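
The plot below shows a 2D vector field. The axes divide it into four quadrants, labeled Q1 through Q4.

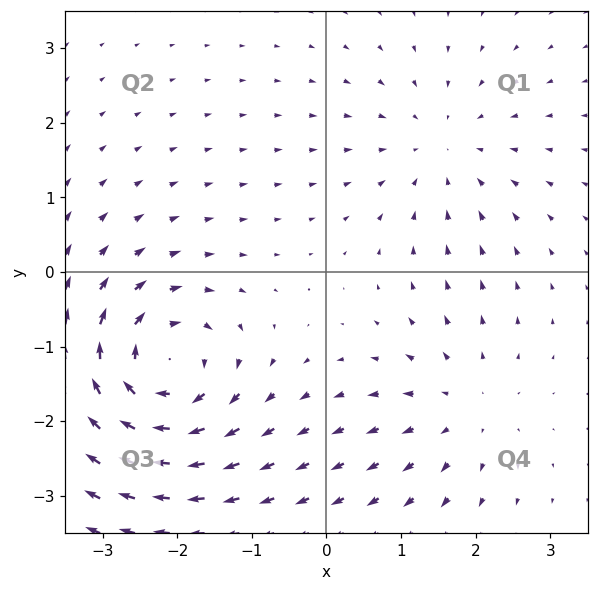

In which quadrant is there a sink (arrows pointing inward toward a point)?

The sink sits at approximately (1.5, 1.7), which lies in quadrant Q1. The divergence there is about -2, negative as expected for a sink.

Q1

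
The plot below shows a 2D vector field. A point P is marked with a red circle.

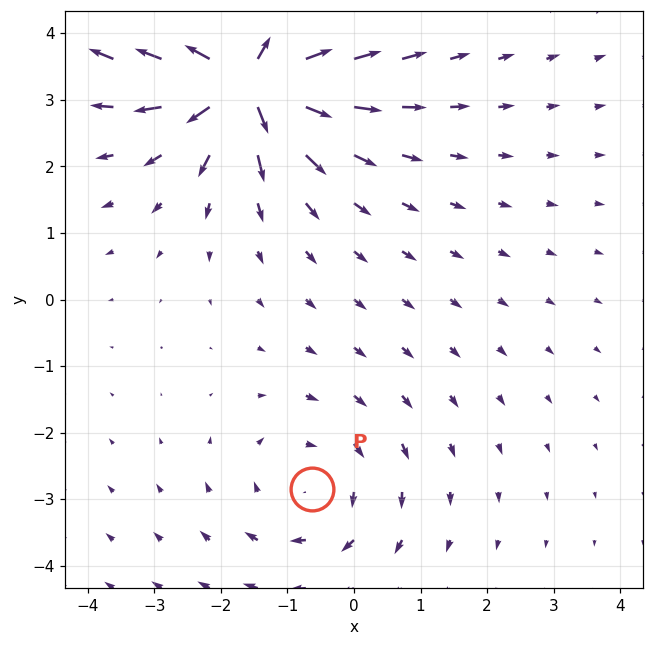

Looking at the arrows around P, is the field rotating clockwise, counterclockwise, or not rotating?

Near P at (-0.6, -2.8) the arrows circulate clockwise. The curl (z-component) there is about -2; negative curl means clockwise rotation.

clockwise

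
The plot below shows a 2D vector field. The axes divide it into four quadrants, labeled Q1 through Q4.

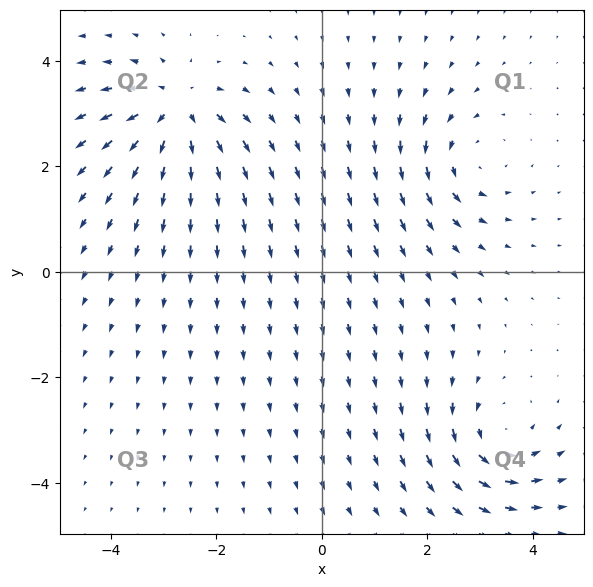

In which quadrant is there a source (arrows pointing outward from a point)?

Q2

The source sits at approximately (-2.8, 3.1), which lies in quadrant Q2. The divergence there is about +5, positive as expected for a source.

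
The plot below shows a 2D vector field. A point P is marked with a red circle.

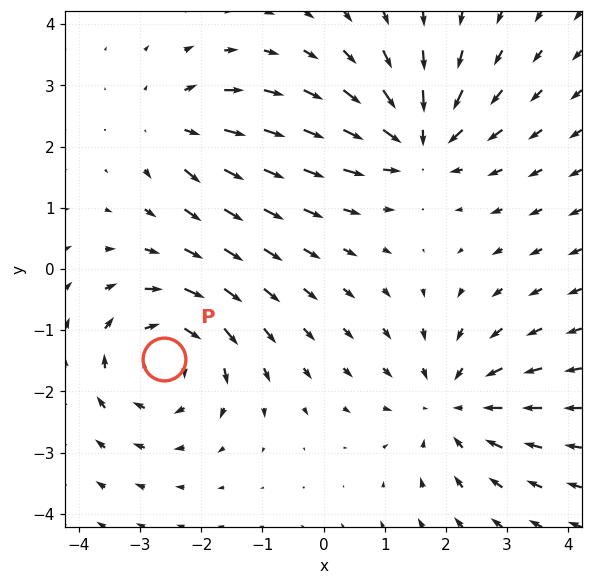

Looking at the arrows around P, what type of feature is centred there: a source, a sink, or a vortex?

At P (-2.6, -1.5) the arrows circulate clockwise. Divergence ≈0, curl about -5 — near-zero divergence with nonzero curl is a vortex.

vortex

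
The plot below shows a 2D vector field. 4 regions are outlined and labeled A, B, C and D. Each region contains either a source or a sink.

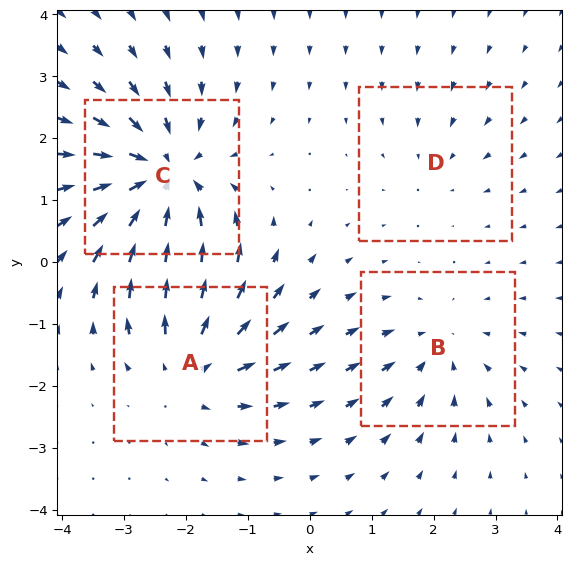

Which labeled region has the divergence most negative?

C

Divergence at each region's feature centre — A: about +5, B: about -3, C: about -6, D: about -2. Region C is most negative.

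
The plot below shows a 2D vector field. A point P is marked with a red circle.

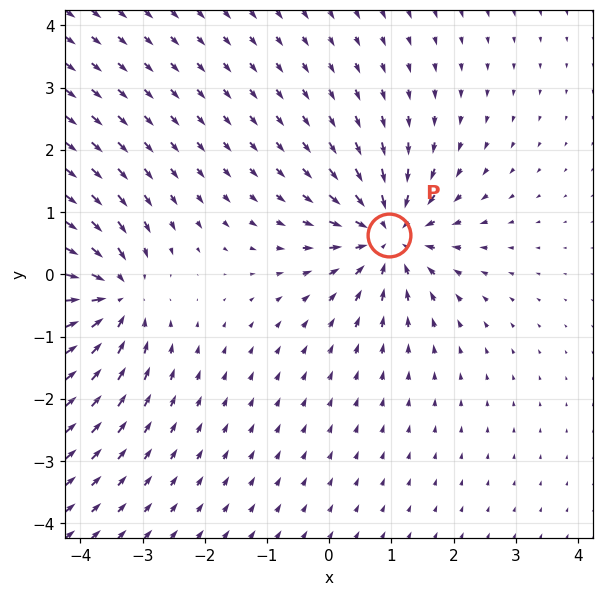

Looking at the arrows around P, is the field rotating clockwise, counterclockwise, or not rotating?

Near P at (1.0, 0.6) the arrows show no circulation. The curl there is ≈0.

not rotating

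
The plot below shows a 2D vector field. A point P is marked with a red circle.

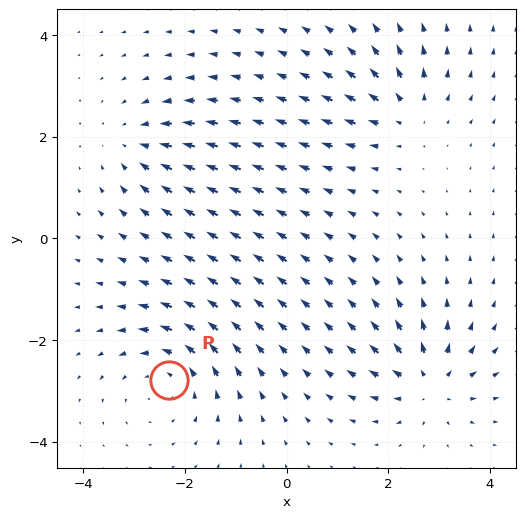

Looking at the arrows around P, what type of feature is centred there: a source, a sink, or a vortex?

At P (-2.3, -2.8) the arrows circulate counterclockwise. Divergence ≈0, curl about +4 — near-zero divergence with nonzero curl is a vortex.

vortex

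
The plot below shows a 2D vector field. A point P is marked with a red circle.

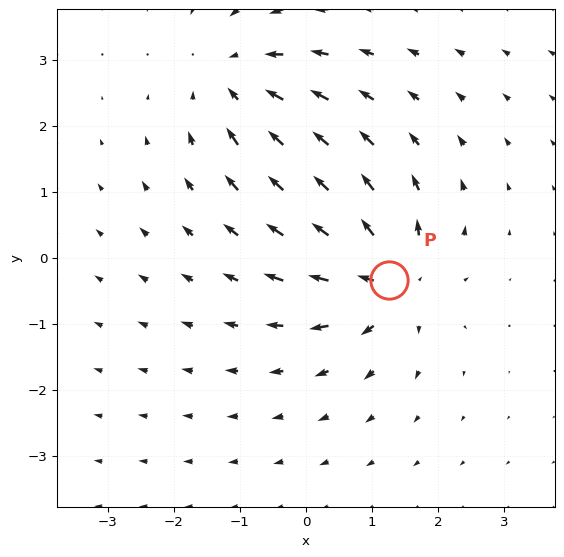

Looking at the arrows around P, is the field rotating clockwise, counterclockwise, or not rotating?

Near P at (1.3, -0.3) the arrows show no circulation. The curl there is ≈0.

not rotating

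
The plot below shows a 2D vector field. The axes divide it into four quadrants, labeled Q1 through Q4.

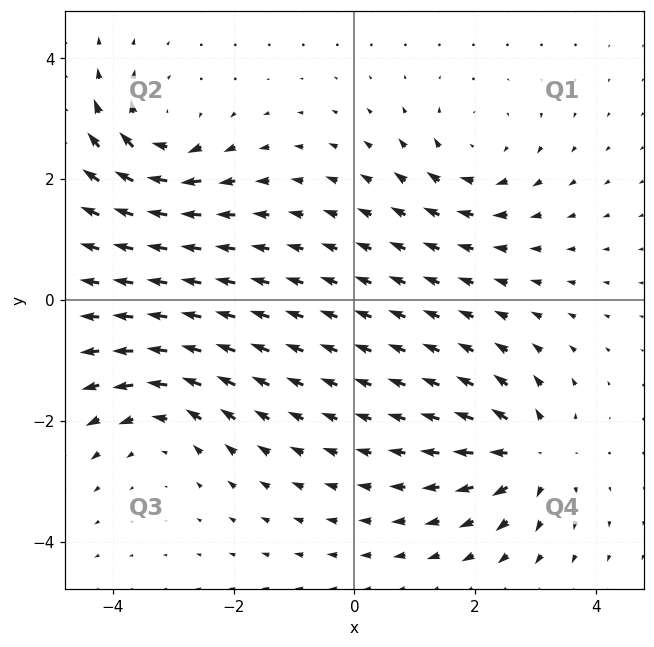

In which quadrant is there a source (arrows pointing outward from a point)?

Q4

The source sits at approximately (2.9, -2.6), which lies in quadrant Q4. The divergence there is about +6, positive as expected for a source.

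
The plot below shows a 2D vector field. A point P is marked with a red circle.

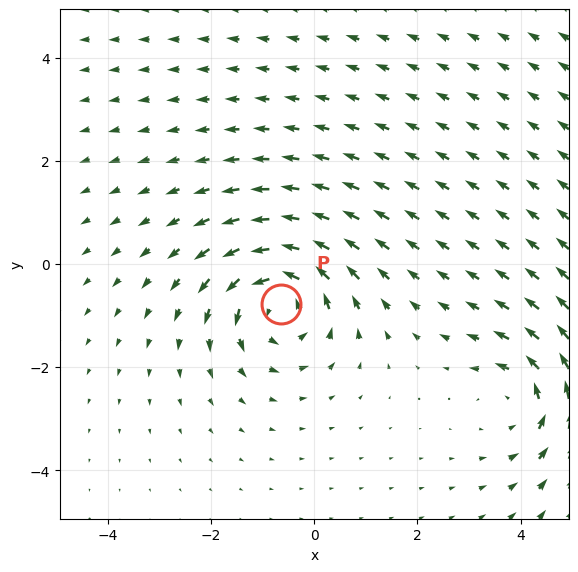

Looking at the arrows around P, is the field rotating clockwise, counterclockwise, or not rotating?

counterclockwise

Near P at (-0.6, -0.8) the arrows circulate counterclockwise. The curl (z-component) there is about +5; positive curl means counterclockwise rotation.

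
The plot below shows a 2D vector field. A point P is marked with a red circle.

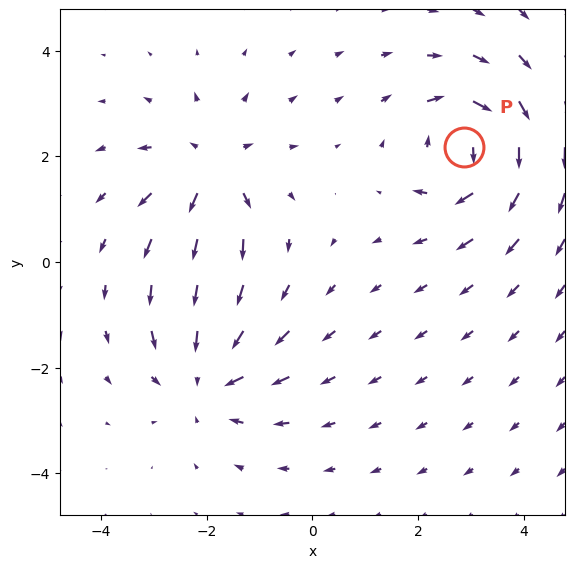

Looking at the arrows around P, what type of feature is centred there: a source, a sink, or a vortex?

vortex

At P (2.9, 2.2) the arrows circulate clockwise. Divergence ≈0, curl about -7 — near-zero divergence with nonzero curl is a vortex.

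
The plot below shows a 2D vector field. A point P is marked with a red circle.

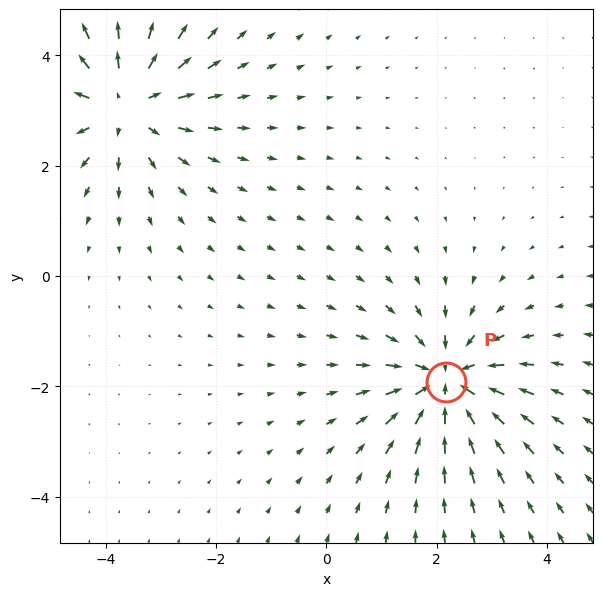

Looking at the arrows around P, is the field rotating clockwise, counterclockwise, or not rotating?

Near P at (2.2, -1.9) the arrows show no circulation. The curl there is ≈0.

not rotating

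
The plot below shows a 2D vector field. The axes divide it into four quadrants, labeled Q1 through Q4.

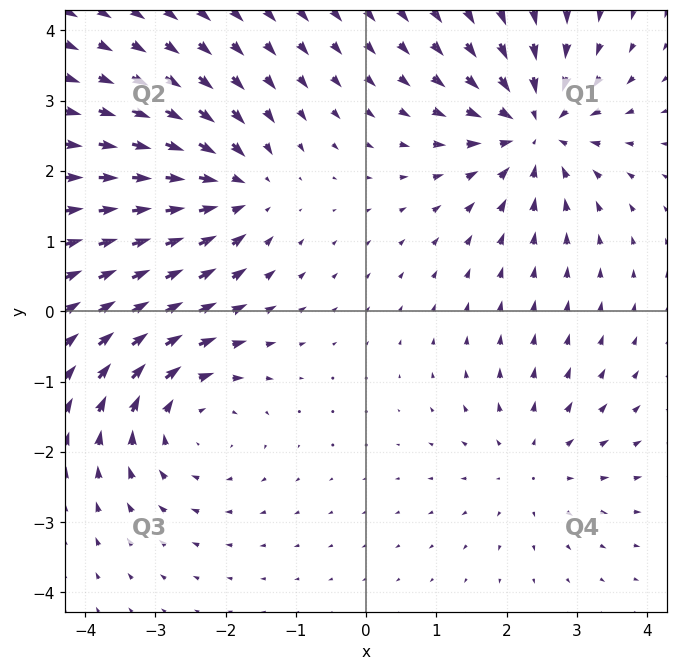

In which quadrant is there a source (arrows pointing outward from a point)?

Q4

The source sits at approximately (2.4, -2.2), which lies in quadrant Q4. The divergence there is about +3, positive as expected for a source.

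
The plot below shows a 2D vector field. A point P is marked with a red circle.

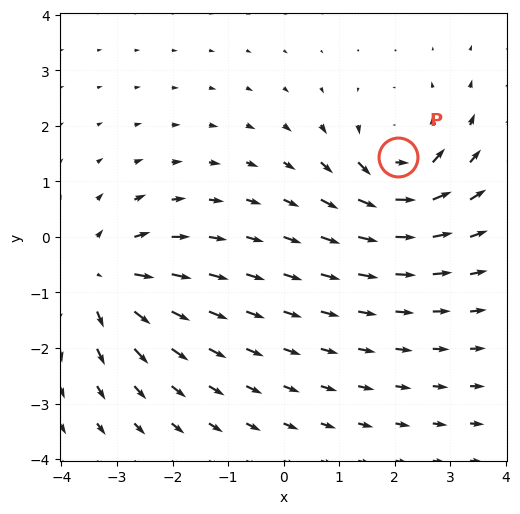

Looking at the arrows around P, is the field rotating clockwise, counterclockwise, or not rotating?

counterclockwise

Near P at (2.1, 1.4) the arrows circulate counterclockwise. The curl (z-component) there is about +5; positive curl means counterclockwise rotation.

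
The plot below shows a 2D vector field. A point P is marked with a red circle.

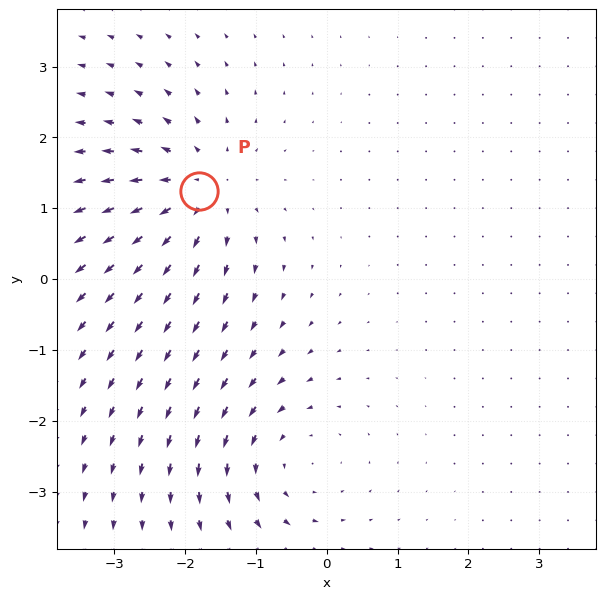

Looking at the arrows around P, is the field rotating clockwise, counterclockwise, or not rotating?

not rotating

Near P at (-1.8, 1.2) the arrows show no circulation. The curl there is ≈0.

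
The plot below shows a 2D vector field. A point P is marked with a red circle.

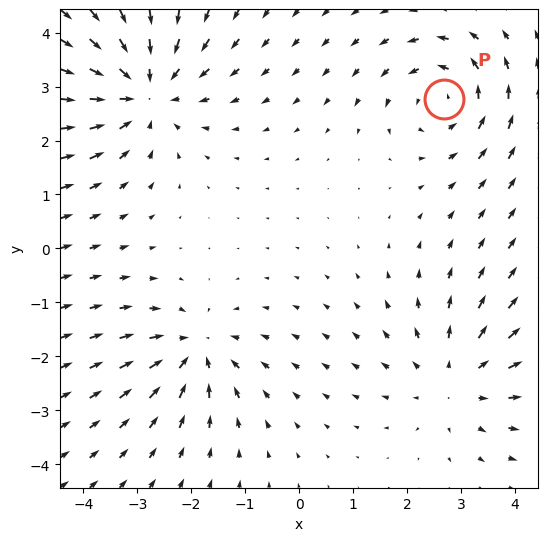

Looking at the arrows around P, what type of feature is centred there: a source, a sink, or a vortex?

At P (2.7, 2.8) the arrows circulate counterclockwise. Divergence ≈0, curl about +3 — near-zero divergence with nonzero curl is a vortex.

vortex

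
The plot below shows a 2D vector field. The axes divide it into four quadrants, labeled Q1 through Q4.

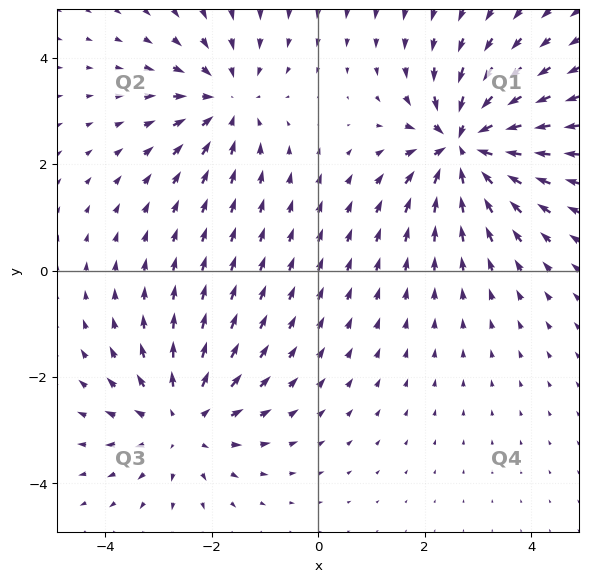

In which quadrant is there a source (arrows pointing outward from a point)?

Q3

The source sits at approximately (-2.5, -2.8), which lies in quadrant Q3. The divergence there is about +3, positive as expected for a source.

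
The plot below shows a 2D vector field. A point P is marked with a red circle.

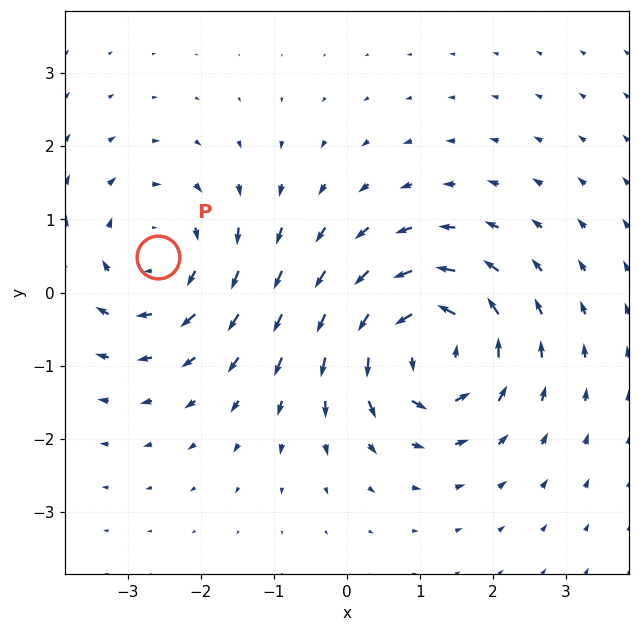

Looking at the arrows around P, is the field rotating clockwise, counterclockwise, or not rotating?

clockwise

Near P at (-2.6, 0.5) the arrows circulate clockwise. The curl (z-component) there is about -4; negative curl means clockwise rotation.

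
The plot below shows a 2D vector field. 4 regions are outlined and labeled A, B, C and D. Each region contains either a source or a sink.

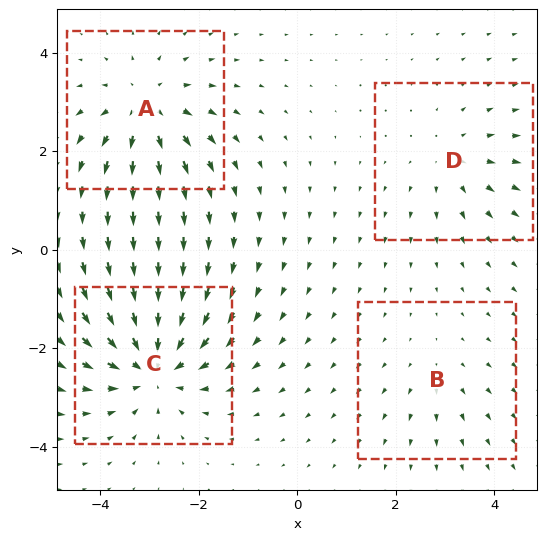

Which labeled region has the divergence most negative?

C

Divergence at each region's feature centre — A: about +5, B: about +2, C: about -7, D: about +3. Region C is most negative.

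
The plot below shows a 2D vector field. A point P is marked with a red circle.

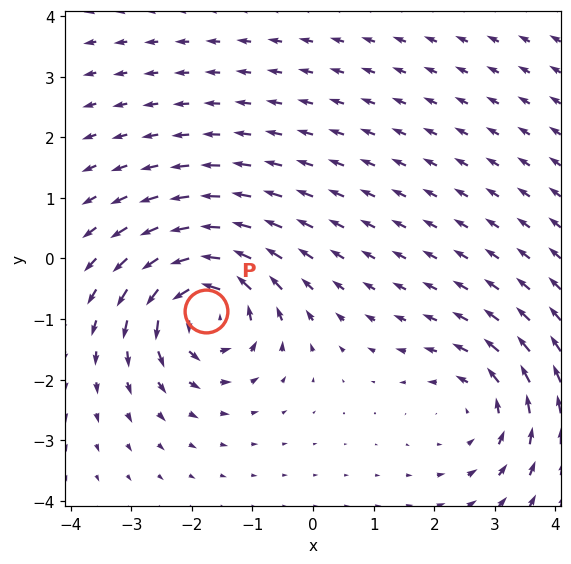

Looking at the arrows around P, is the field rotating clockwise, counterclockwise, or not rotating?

Near P at (-1.8, -0.9) the arrows circulate counterclockwise. The curl (z-component) there is about +5; positive curl means counterclockwise rotation.

counterclockwise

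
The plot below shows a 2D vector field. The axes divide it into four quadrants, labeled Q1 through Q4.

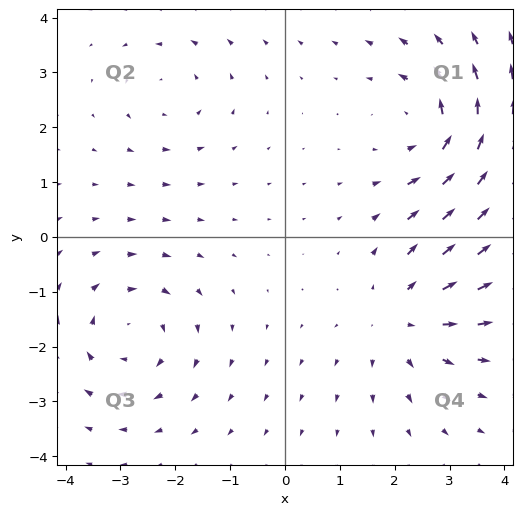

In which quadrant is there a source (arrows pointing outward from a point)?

The source sits at approximately (2.2, -1.5), which lies in quadrant Q4. The divergence there is about +4, positive as expected for a source.

Q4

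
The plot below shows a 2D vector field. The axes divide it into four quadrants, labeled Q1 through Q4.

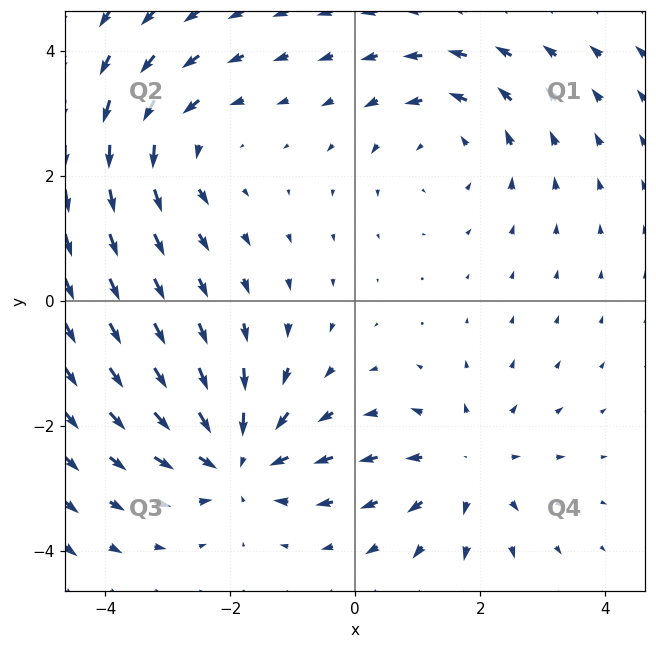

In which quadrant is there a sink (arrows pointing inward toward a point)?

Q3

The sink sits at approximately (-1.9, -2.5), which lies in quadrant Q3. The divergence there is about -4, negative as expected for a sink.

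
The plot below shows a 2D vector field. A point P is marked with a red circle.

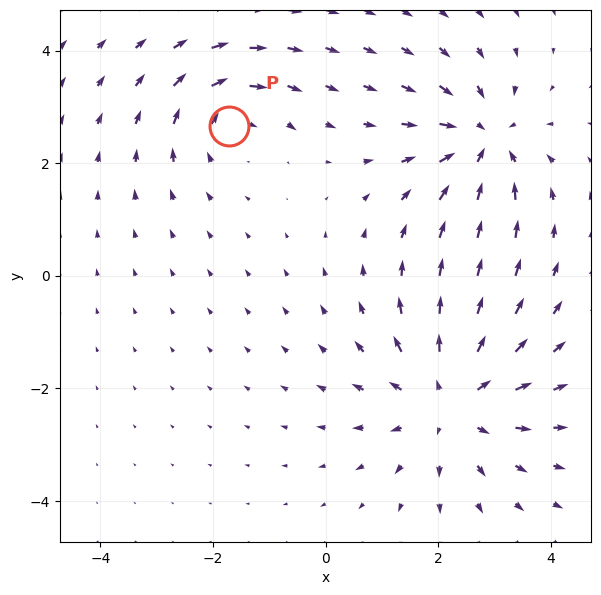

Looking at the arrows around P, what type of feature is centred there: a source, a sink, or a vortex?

At P (-1.7, 2.7) the arrows circulate clockwise. Divergence ≈0, curl about -3 — near-zero divergence with nonzero curl is a vortex.

vortex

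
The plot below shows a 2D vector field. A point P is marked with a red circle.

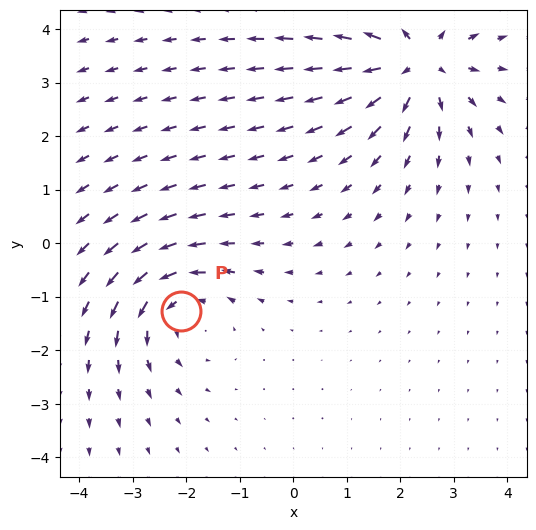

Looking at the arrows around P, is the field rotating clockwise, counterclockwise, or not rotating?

Near P at (-2.1, -1.3) the arrows circulate counterclockwise. The curl (z-component) there is about +3; positive curl means counterclockwise rotation.

counterclockwise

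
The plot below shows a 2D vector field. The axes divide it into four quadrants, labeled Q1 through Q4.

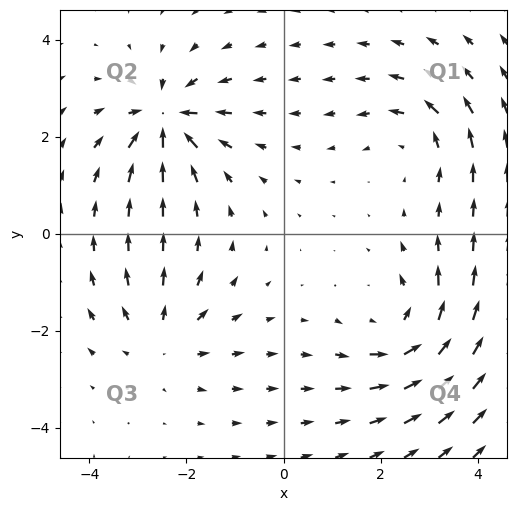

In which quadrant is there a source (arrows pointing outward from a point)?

Q3

The source sits at approximately (-2.5, -2.2), which lies in quadrant Q3. The divergence there is about +3, positive as expected for a source.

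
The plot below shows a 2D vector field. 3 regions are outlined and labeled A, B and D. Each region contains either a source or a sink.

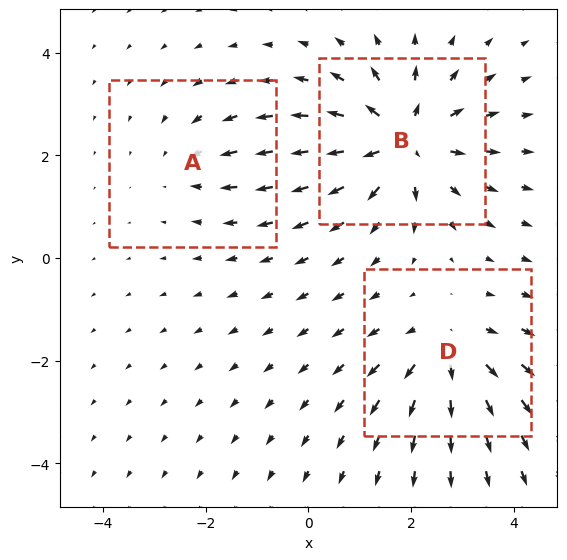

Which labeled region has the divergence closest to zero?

Divergence at each region's feature centre — A: about -2, B: about +5, D: about +3. Region A is closest to zero.

A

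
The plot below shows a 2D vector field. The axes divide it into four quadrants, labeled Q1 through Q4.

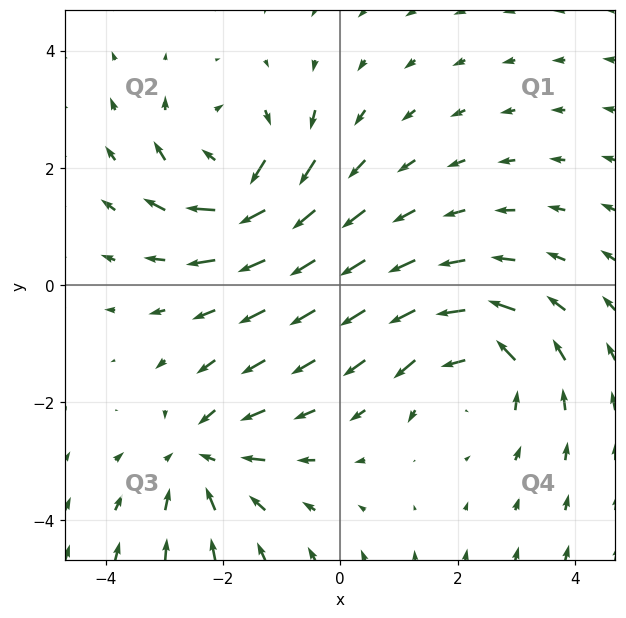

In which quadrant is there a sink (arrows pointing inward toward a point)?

The sink sits at approximately (-2.4, -2.9), which lies in quadrant Q3. The divergence there is about -3, negative as expected for a sink.

Q3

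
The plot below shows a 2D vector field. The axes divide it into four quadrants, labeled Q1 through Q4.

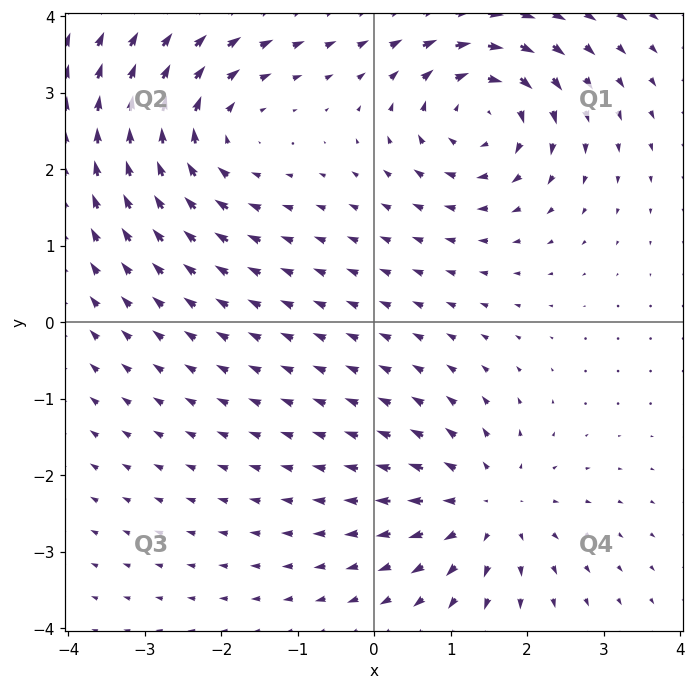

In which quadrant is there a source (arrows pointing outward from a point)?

The source sits at approximately (1.5, -2.4), which lies in quadrant Q4. The divergence there is about +4, positive as expected for a source.

Q4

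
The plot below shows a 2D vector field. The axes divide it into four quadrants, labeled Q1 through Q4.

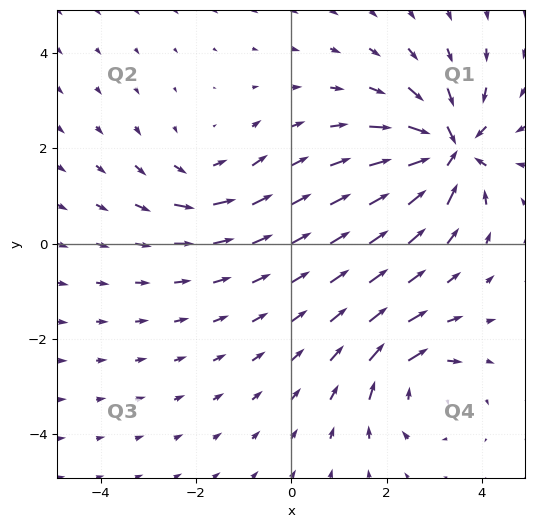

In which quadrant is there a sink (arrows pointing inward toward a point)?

Q1

The sink sits at approximately (3.3, 2.0), which lies in quadrant Q1. The divergence there is about -6, negative as expected for a sink.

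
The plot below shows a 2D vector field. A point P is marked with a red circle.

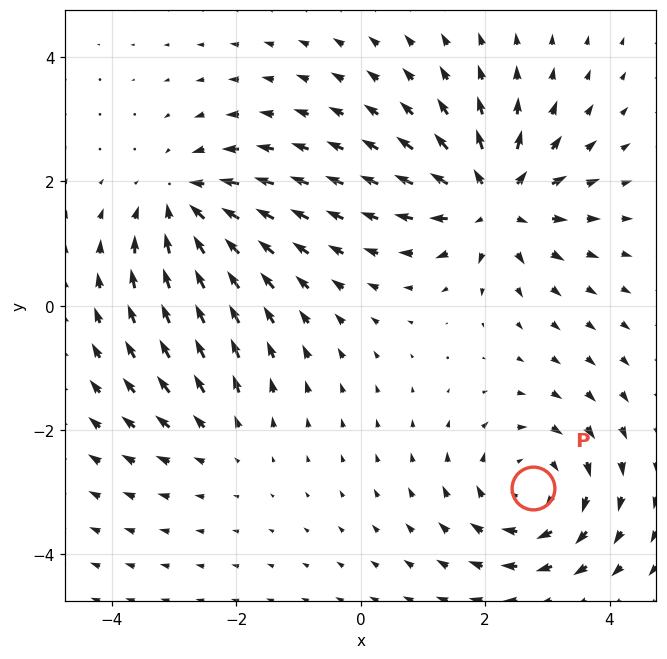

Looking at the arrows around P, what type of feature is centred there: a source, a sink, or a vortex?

vortex

At P (2.8, -2.9) the arrows circulate clockwise. Divergence ≈0, curl about -4 — near-zero divergence with nonzero curl is a vortex.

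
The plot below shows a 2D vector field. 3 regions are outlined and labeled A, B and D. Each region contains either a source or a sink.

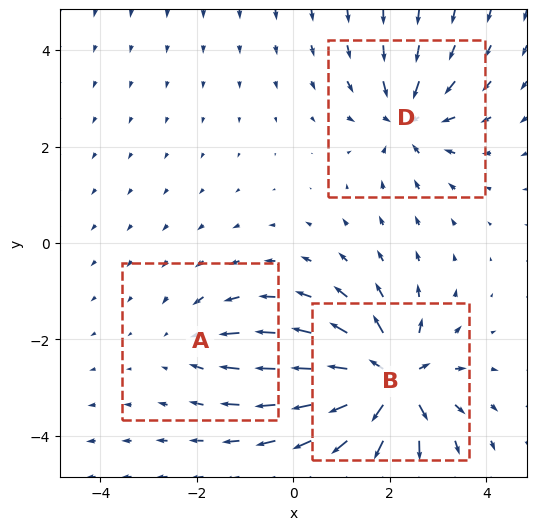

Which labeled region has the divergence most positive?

Divergence at each region's feature centre — A: about -2, B: about +6, D: about -4. Region B is most positive.

B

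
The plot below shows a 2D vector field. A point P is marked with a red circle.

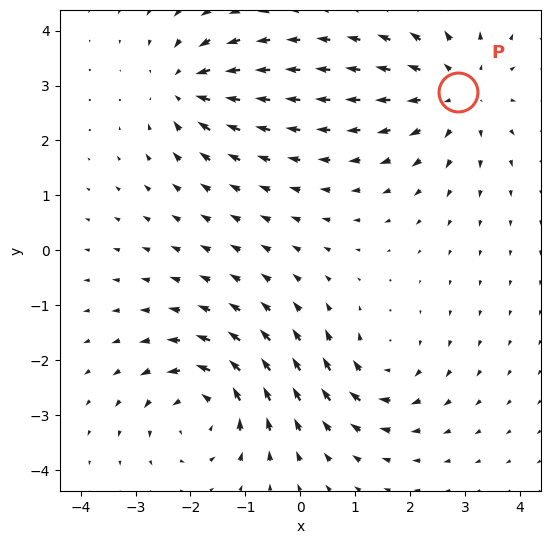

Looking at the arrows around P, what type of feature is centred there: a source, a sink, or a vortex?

At P (2.9, 2.9) the arrows spread outward. Divergence about +3, curl ≈0 — positive divergence with near-zero curl is a source.

source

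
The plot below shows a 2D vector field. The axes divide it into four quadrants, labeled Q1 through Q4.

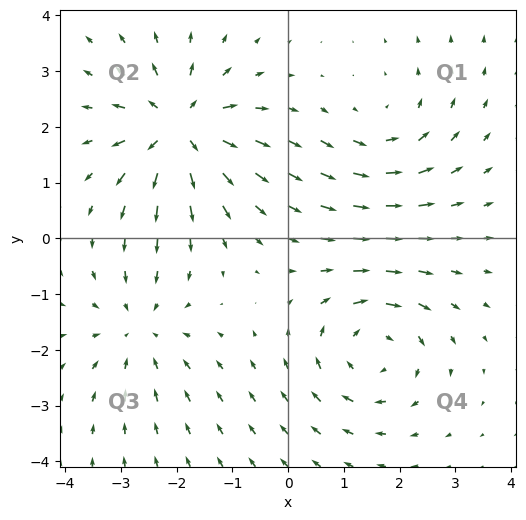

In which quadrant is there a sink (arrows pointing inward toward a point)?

The sink sits at approximately (-2.7, -1.6), which lies in quadrant Q3. The divergence there is about -3, negative as expected for a sink.

Q3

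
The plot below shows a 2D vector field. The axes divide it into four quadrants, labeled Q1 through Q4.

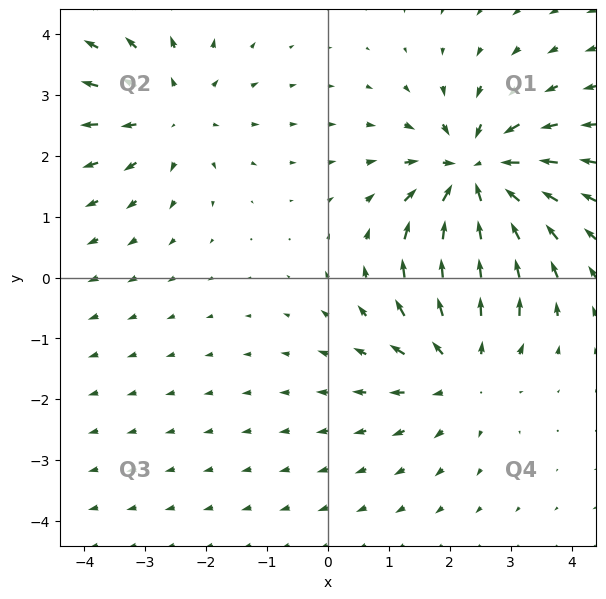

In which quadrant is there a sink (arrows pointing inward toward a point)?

The sink sits at approximately (2.4, 1.7), which lies in quadrant Q1. The divergence there is about -6, negative as expected for a sink.

Q1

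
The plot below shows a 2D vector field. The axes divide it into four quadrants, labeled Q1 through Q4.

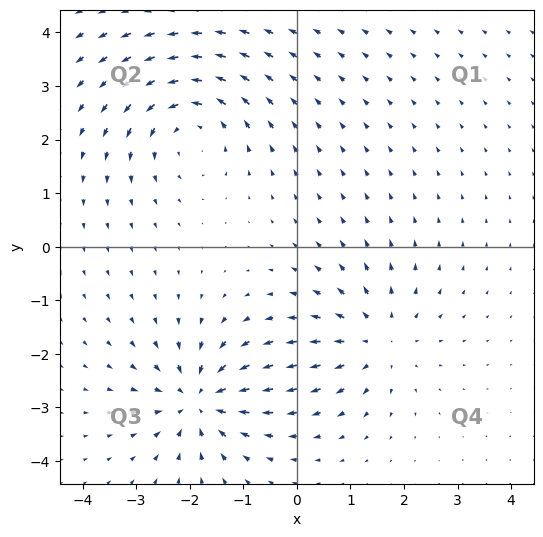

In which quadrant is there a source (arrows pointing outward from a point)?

The source sits at approximately (1.5, -1.7), which lies in quadrant Q4. The divergence there is about +3, positive as expected for a source.

Q4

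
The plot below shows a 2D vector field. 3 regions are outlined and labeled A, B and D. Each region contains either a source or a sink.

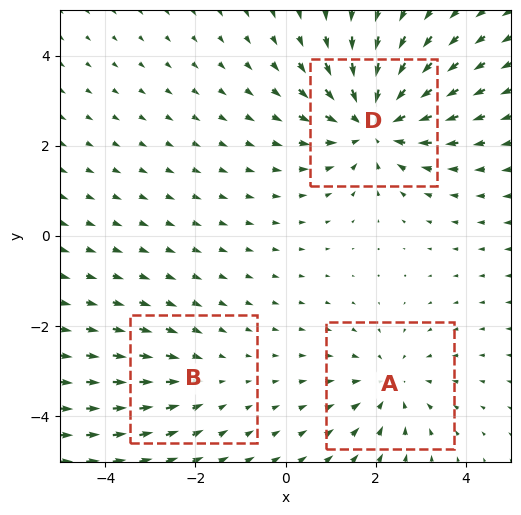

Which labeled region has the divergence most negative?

Divergence at each region's feature centre — A: about -3, B: about -2, D: about -4. Region D is most negative.

D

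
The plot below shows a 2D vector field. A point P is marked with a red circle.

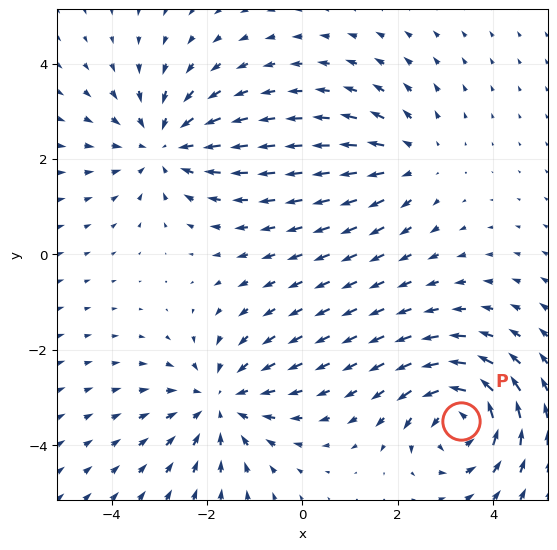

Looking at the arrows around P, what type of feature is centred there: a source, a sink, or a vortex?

At P (3.3, -3.5) the arrows circulate counterclockwise. Divergence ≈0, curl about +6 — near-zero divergence with nonzero curl is a vortex.

vortex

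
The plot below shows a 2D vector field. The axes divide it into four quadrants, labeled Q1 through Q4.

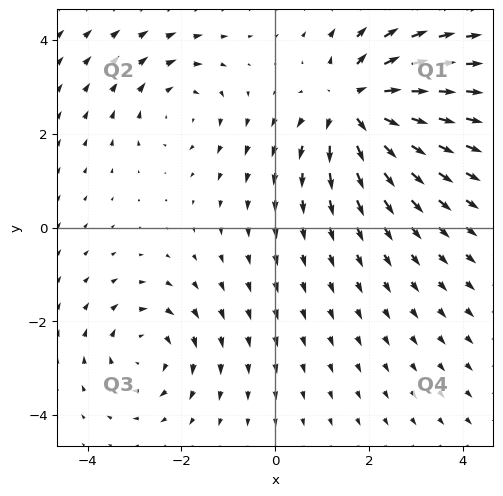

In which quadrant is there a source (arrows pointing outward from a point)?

The source sits at approximately (1.7, 2.6), which lies in quadrant Q1. The divergence there is about +5, positive as expected for a source.

Q1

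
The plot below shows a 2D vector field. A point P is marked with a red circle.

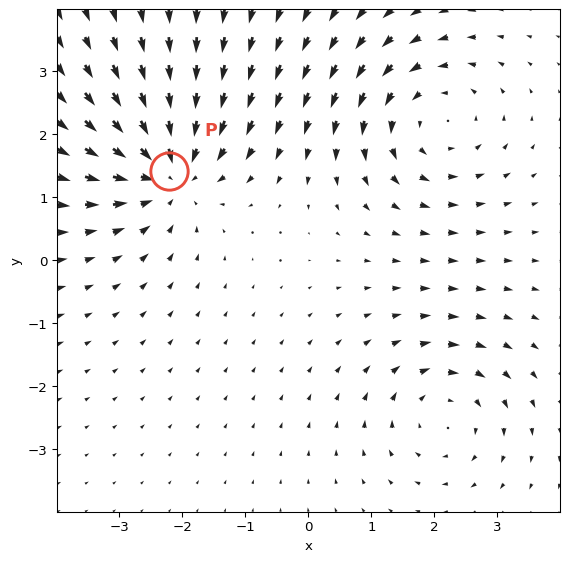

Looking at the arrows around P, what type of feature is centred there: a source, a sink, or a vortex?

At P (-2.2, 1.4) the arrows converge inward. Divergence about -5, curl ≈0 — negative divergence with near-zero curl is a sink.

sink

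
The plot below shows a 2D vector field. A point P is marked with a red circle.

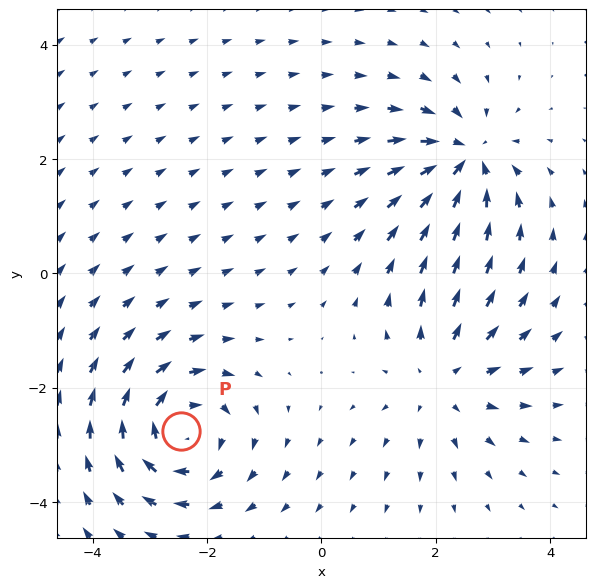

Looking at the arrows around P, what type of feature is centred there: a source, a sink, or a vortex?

vortex

At P (-2.4, -2.8) the arrows circulate clockwise. Divergence ≈0, curl about -5 — near-zero divergence with nonzero curl is a vortex.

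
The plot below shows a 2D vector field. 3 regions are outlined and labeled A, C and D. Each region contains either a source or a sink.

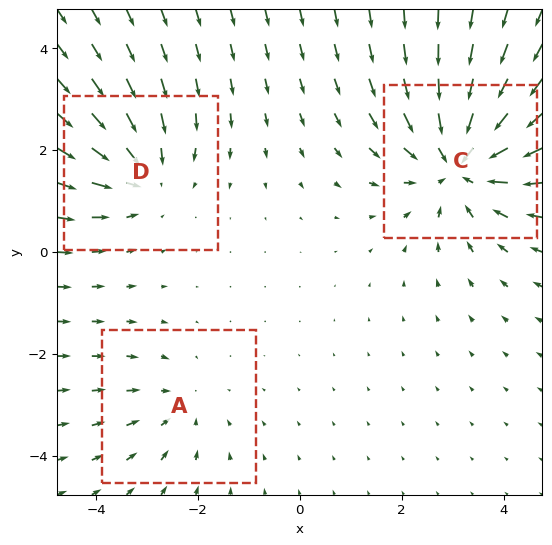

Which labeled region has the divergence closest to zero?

A

Divergence at each region's feature centre — A: about -2, C: about -4, D: about -3. Region A is closest to zero.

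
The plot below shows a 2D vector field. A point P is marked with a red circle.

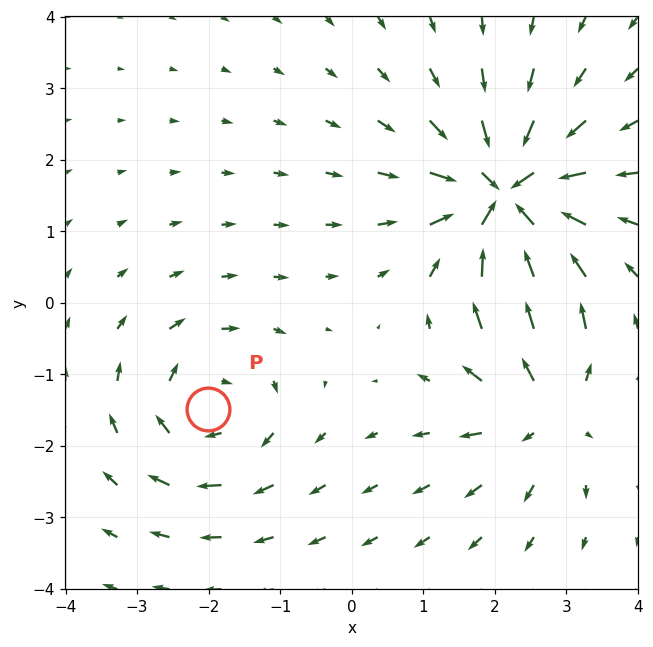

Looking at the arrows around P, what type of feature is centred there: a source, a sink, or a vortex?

vortex

At P (-2.0, -1.5) the arrows circulate clockwise. Divergence ≈0, curl about -4 — near-zero divergence with nonzero curl is a vortex.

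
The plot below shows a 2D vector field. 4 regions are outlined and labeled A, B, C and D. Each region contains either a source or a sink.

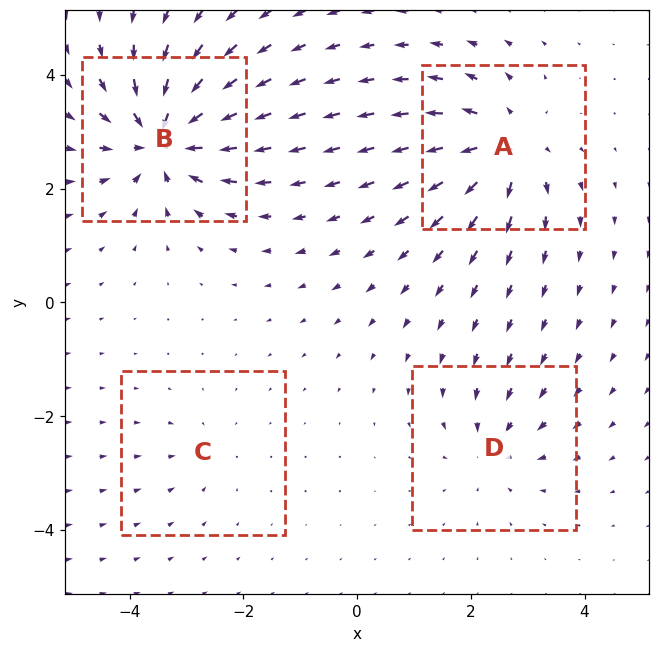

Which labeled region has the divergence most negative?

Divergence at each region's feature centre — A: about +6, B: about -8, C: about -2, D: about -4. Region B is most negative.

B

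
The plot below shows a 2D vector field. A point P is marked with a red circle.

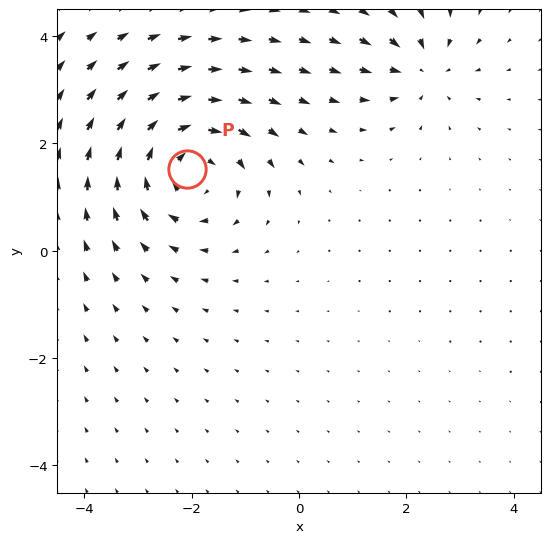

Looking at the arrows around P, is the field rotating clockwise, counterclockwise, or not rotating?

Near P at (-2.1, 1.5) the arrows circulate clockwise. The curl (z-component) there is about -4; negative curl means clockwise rotation.

clockwise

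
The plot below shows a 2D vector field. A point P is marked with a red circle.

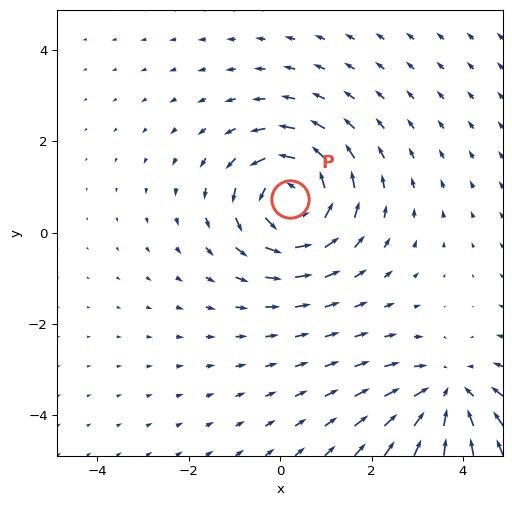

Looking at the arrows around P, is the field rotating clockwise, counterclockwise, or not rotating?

Near P at (0.2, 0.7) the arrows circulate counterclockwise. The curl (z-component) there is about +4; positive curl means counterclockwise rotation.

counterclockwise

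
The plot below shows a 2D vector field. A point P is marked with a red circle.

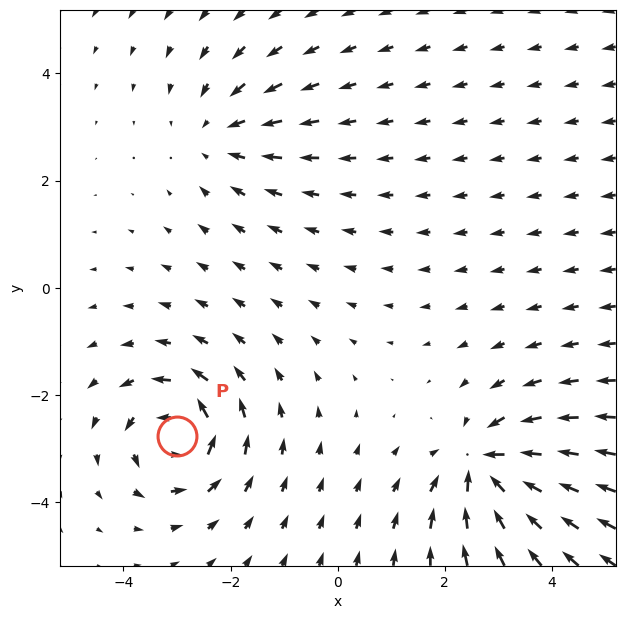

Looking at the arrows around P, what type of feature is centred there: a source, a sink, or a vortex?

vortex

At P (-3.0, -2.8) the arrows circulate counterclockwise. Divergence ≈0, curl about +6 — near-zero divergence with nonzero curl is a vortex.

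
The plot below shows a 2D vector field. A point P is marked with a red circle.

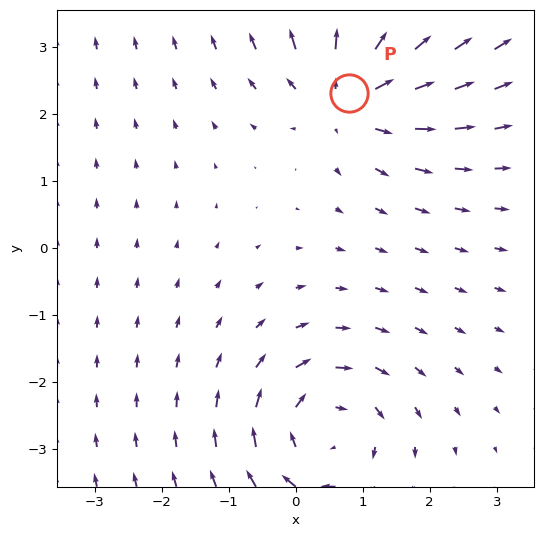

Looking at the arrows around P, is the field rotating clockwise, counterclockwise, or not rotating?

Near P at (0.8, 2.3) the arrows show no circulation. The curl there is ≈0.

not rotating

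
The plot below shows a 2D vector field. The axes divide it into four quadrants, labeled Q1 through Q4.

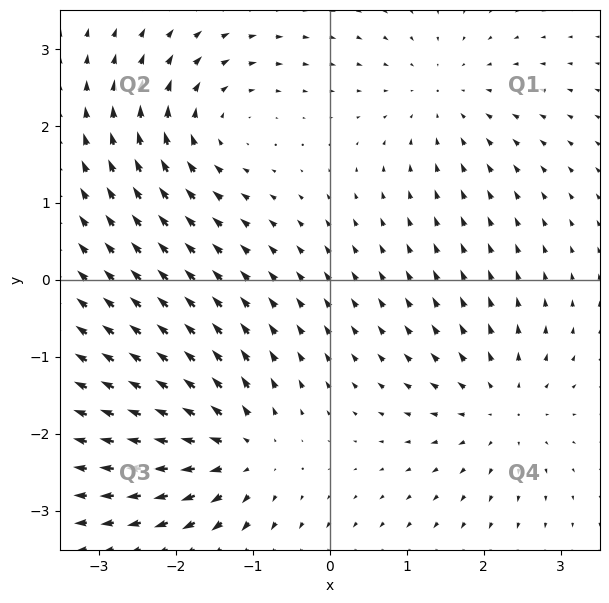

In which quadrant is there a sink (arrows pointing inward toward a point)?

Q1

The sink sits at approximately (1.5, 2.4), which lies in quadrant Q1. The divergence there is about -3, negative as expected for a sink.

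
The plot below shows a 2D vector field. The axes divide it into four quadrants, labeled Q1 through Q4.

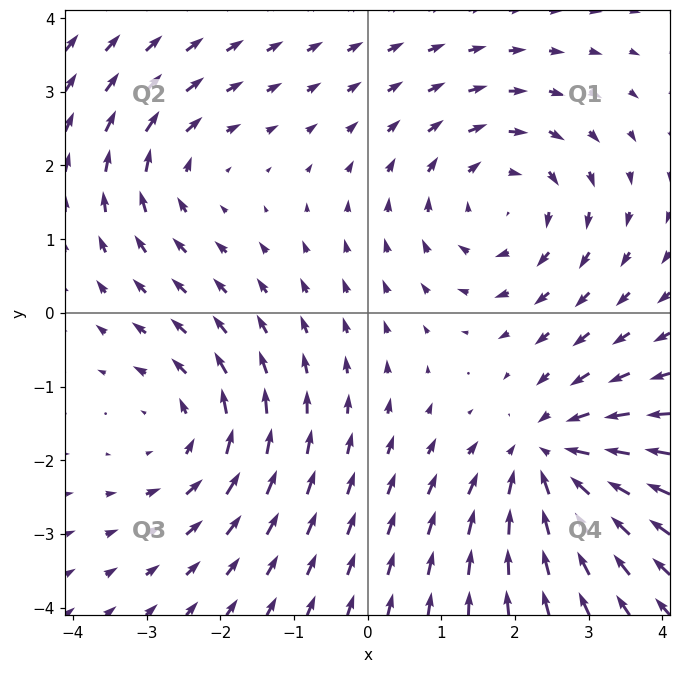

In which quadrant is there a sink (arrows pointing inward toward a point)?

The sink sits at approximately (2.5, -2.0), which lies in quadrant Q4. The divergence there is about -5, negative as expected for a sink.

Q4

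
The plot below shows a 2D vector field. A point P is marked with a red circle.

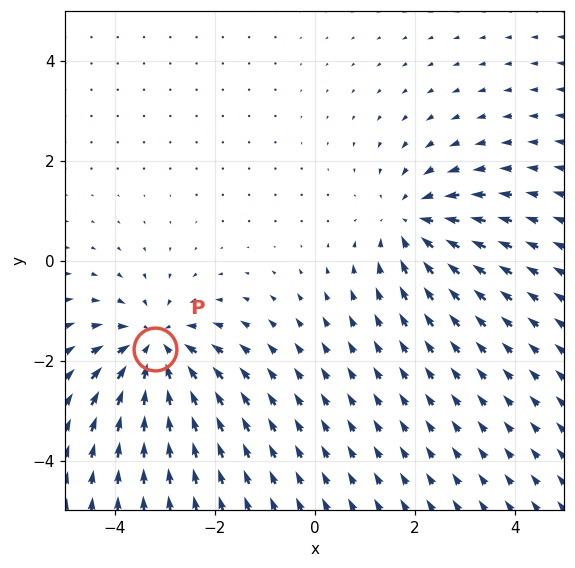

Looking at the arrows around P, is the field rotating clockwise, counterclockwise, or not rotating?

not rotating

Near P at (-3.2, -1.8) the arrows show no circulation. The curl there is ≈0.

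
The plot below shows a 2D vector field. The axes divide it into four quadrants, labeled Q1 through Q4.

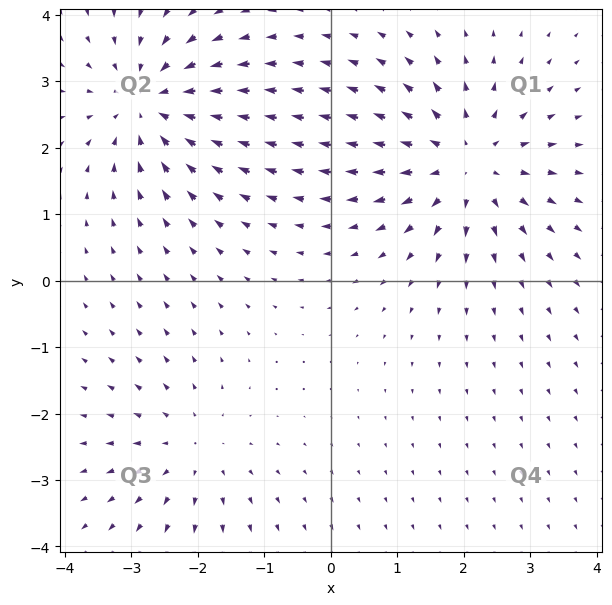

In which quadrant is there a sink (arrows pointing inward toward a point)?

The sink sits at approximately (-2.7, 2.7), which lies in quadrant Q2. The divergence there is about -4, negative as expected for a sink.

Q2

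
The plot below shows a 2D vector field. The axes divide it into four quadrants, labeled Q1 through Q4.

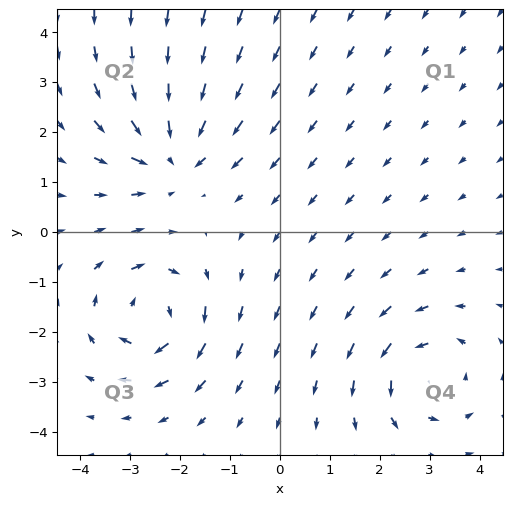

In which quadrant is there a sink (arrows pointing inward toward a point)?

The sink sits at approximately (-2.1, 1.6), which lies in quadrant Q2. The divergence there is about -5, negative as expected for a sink.

Q2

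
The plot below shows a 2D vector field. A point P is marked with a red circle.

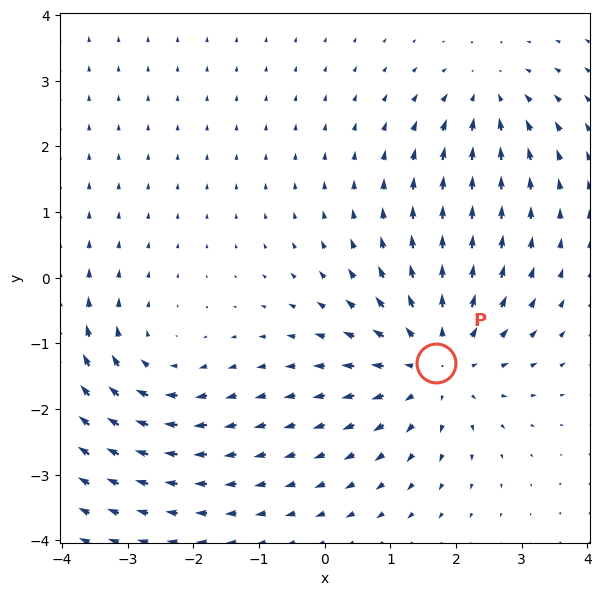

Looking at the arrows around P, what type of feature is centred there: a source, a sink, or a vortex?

At P (1.7, -1.3) the arrows spread outward. Divergence about +4, curl ≈0 — positive divergence with near-zero curl is a source.

source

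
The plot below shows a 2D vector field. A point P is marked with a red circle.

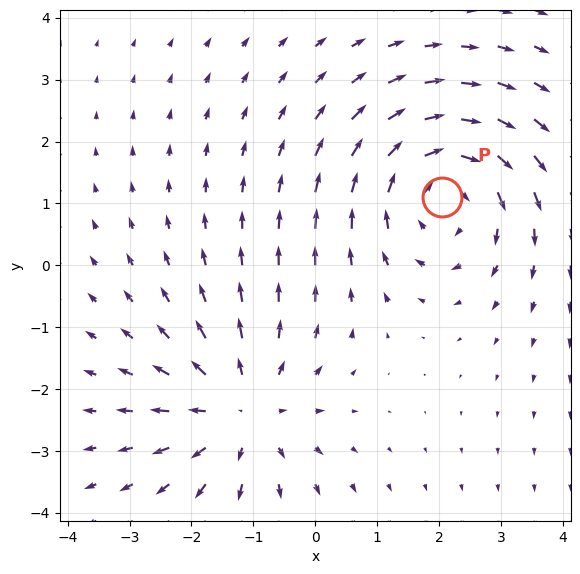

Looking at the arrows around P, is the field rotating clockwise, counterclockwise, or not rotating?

clockwise

Near P at (2.1, 1.1) the arrows circulate clockwise. The curl (z-component) there is about -4; negative curl means clockwise rotation.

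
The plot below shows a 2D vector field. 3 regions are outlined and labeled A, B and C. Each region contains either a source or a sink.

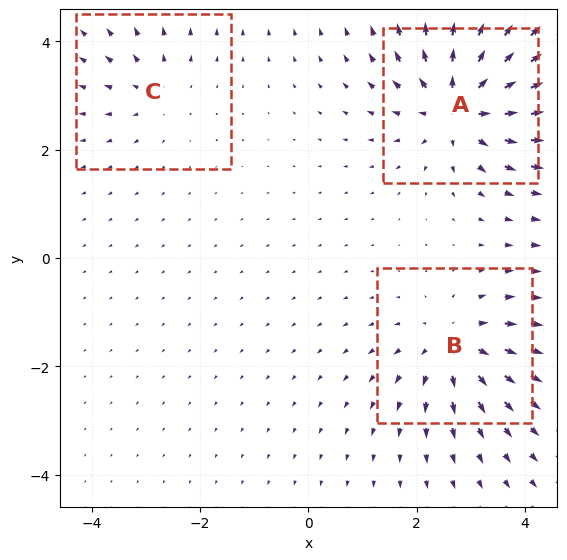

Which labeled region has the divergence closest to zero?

Divergence at each region's feature centre — A: about +5, B: about +4, C: about +2. Region C is closest to zero.

C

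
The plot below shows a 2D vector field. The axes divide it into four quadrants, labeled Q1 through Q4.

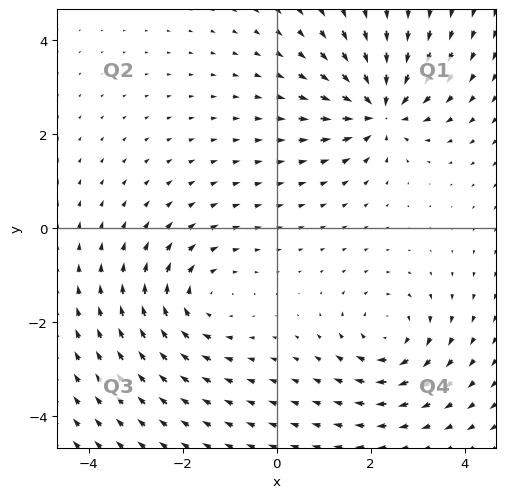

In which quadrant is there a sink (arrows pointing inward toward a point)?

Q1

The sink sits at approximately (2.2, 2.5), which lies in quadrant Q1. The divergence there is about -7, negative as expected for a sink.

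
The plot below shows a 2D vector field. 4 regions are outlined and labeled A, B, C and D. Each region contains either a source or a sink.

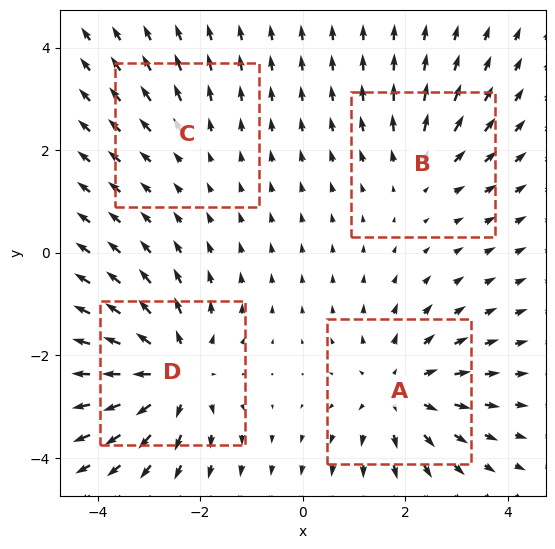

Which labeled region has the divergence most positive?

Divergence at each region's feature centre — A: about +5, B: about +3, C: about +2, D: about +6. Region D is most positive.

D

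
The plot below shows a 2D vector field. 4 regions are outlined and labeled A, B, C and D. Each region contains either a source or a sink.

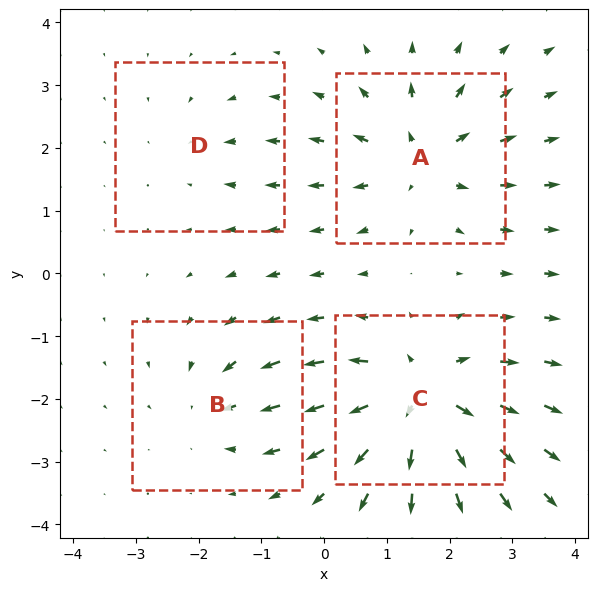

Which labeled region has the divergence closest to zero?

Divergence at each region's feature centre — A: about +5, B: about -3, C: about +7, D: about -2. Region D is closest to zero.

D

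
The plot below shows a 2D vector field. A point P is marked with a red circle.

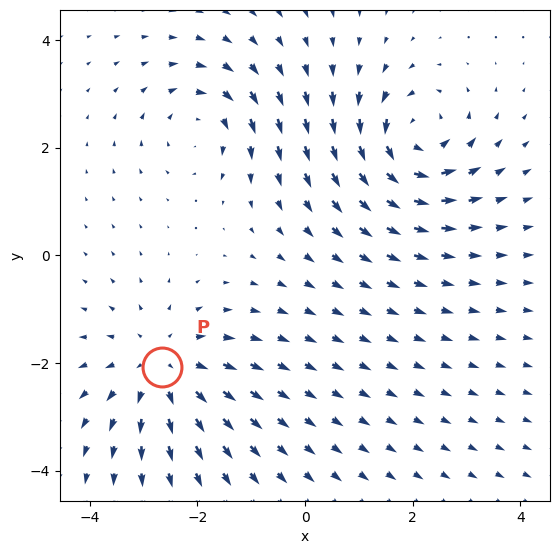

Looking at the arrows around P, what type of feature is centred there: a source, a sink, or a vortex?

At P (-2.7, -2.1) the arrows spread outward. Divergence about +4, curl ≈0 — positive divergence with near-zero curl is a source.

source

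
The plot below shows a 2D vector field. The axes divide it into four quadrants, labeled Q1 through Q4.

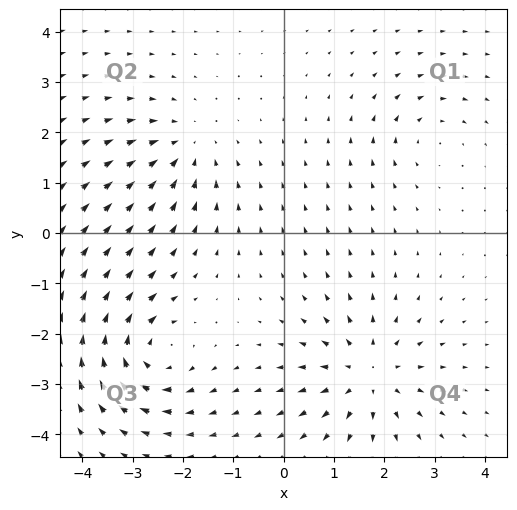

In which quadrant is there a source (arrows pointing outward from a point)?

Q4

The source sits at approximately (1.7, -2.8), which lies in quadrant Q4. The divergence there is about +5, positive as expected for a source.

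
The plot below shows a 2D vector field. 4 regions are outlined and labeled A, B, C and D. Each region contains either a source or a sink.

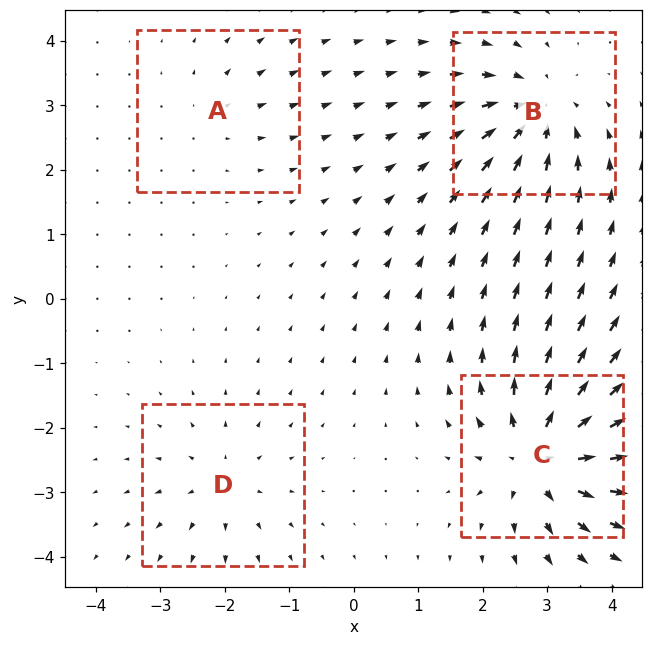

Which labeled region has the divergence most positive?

Divergence at each region's feature centre — A: about +3, B: about -6, C: about +9, D: about +4. Region C is most positive.

C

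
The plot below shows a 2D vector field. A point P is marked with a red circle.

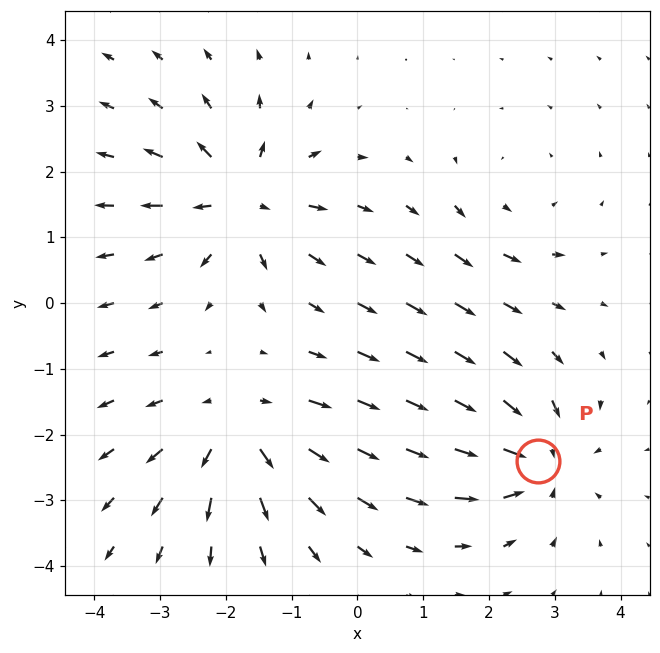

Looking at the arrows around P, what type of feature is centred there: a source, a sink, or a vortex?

sink

At P (2.7, -2.4) the arrows converge inward. Divergence about -5, curl ≈0 — negative divergence with near-zero curl is a sink.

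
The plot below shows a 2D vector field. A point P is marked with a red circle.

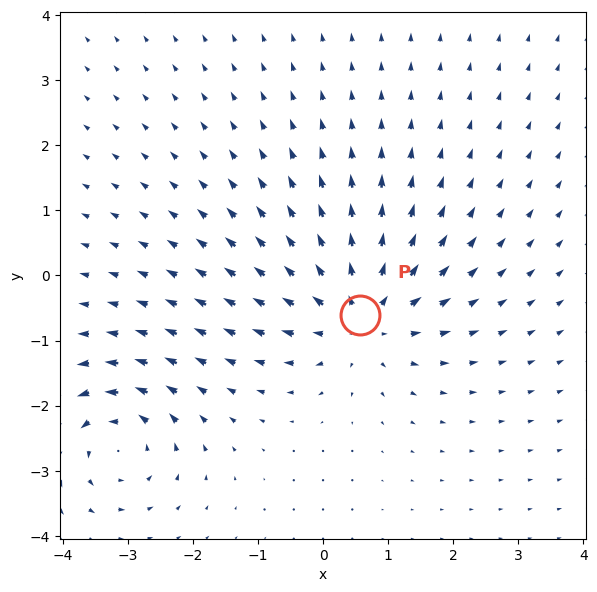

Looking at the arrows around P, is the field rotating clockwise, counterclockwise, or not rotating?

Near P at (0.6, -0.6) the arrows show no circulation. The curl there is ≈0.

not rotating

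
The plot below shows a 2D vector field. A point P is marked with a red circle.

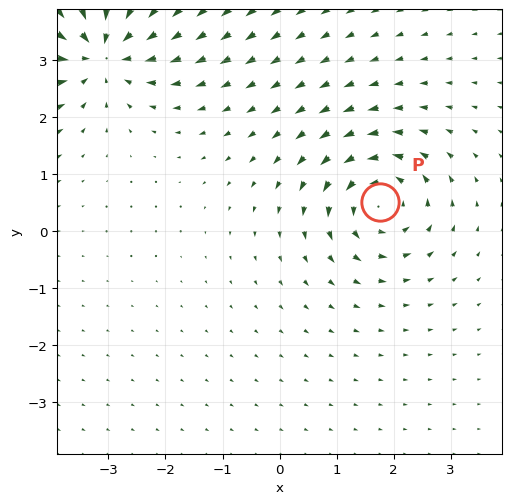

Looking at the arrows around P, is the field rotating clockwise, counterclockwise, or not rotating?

counterclockwise

Near P at (1.8, 0.5) the arrows circulate counterclockwise. The curl (z-component) there is about +4; positive curl means counterclockwise rotation.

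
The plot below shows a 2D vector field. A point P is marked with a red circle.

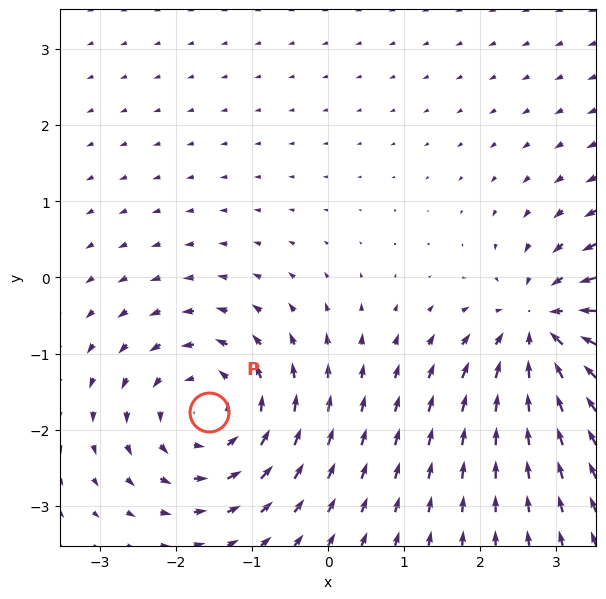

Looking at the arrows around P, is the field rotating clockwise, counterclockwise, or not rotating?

counterclockwise

Near P at (-1.6, -1.8) the arrows circulate counterclockwise. The curl (z-component) there is about +4; positive curl means counterclockwise rotation.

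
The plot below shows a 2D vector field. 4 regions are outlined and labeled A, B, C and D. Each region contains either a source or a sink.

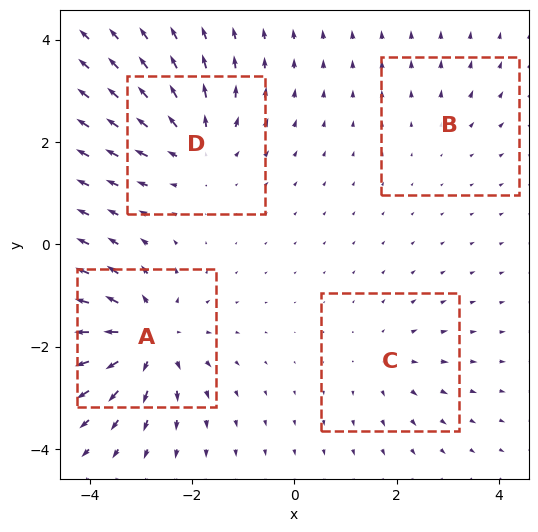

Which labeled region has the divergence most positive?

Divergence at each region's feature centre — A: about +8, B: about +2, C: about +3, D: about +5. Region A is most positive.

A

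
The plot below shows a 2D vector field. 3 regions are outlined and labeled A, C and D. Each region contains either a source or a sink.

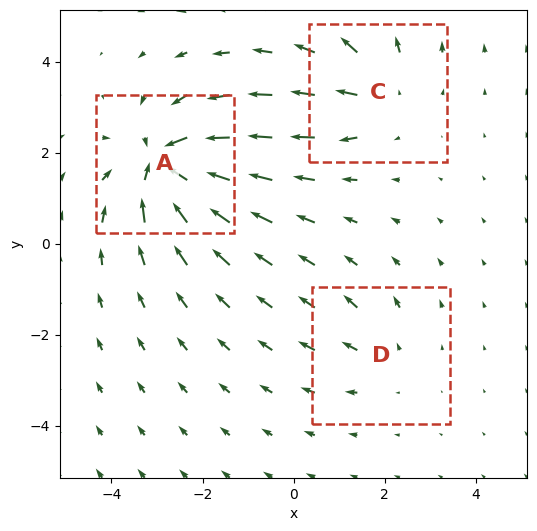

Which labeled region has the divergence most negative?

Divergence at each region's feature centre — A: about -5, C: about +3, D: about +2. Region A is most negative.

A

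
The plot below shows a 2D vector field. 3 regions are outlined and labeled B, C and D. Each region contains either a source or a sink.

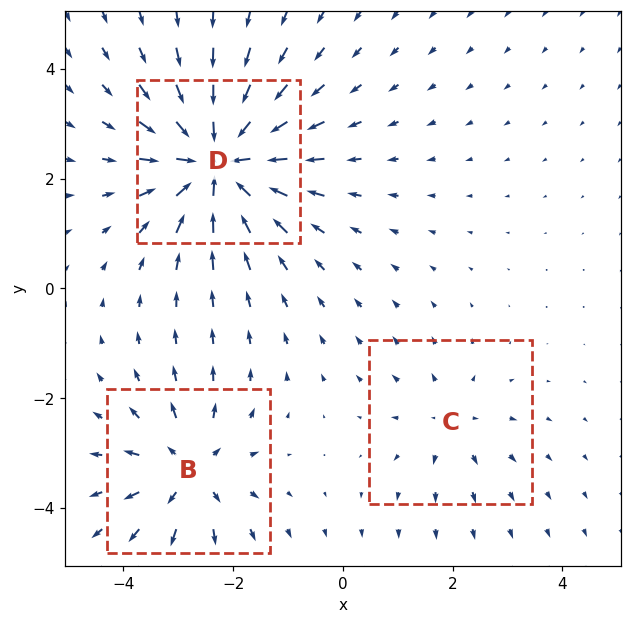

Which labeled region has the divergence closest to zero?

C

Divergence at each region's feature centre — B: about +4, C: about +2, D: about -6. Region C is closest to zero.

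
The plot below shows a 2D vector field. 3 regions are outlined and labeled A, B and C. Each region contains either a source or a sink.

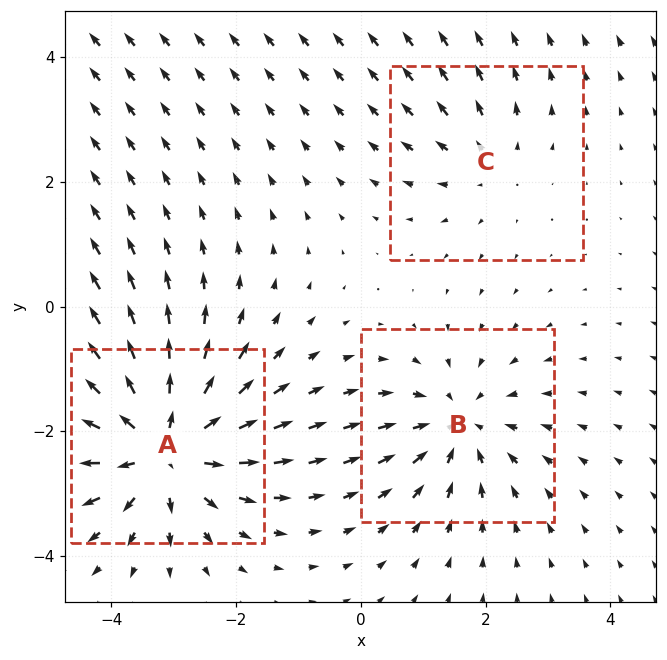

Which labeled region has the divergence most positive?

Divergence at each region's feature centre — A: about +5, B: about -3, C: about +2. Region A is most positive.

A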